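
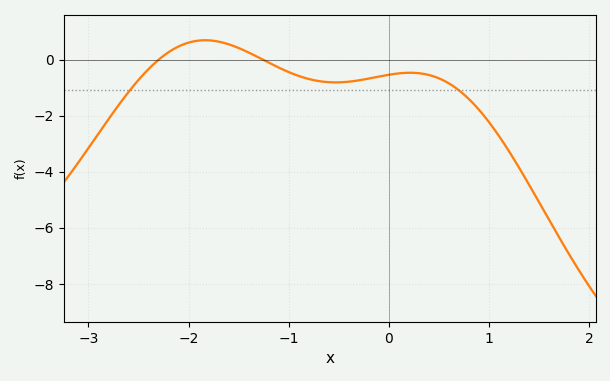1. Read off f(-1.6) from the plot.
0.543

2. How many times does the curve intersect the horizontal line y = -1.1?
2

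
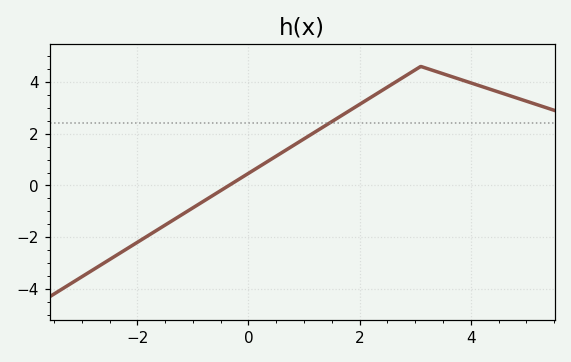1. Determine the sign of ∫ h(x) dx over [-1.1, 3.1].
positive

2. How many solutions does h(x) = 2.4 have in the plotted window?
1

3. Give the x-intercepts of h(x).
-0.4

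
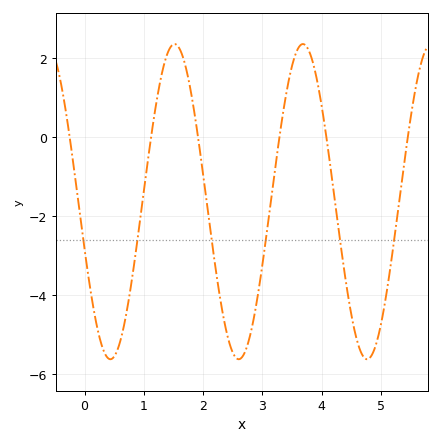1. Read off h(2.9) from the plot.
-4.2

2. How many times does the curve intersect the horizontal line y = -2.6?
6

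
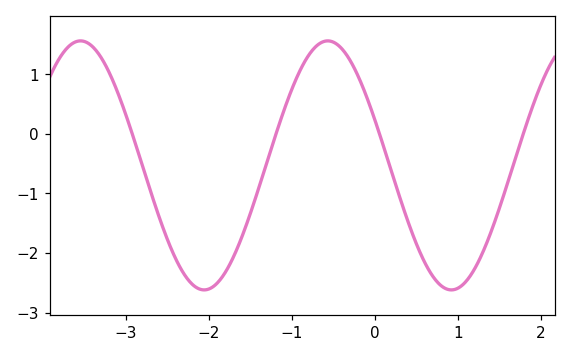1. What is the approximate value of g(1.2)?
-2.27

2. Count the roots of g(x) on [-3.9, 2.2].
4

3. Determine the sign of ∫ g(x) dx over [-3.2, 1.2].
negative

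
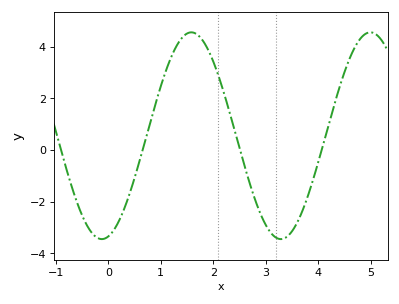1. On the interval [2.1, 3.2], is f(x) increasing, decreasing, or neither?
decreasing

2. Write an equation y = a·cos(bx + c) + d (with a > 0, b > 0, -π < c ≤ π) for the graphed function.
y = 4cos(1.8x - 2.9) + 0.55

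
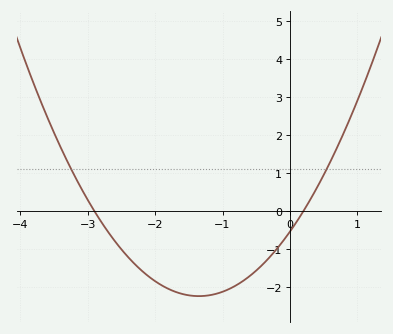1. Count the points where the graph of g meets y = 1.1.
2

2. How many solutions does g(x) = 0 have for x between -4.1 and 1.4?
2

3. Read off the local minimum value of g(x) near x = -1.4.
-2.23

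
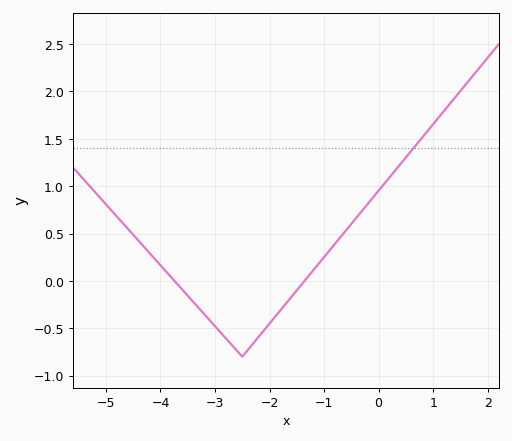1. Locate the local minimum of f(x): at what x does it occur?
-2.4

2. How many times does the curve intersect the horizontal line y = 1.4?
1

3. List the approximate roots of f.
-3.8, -1.4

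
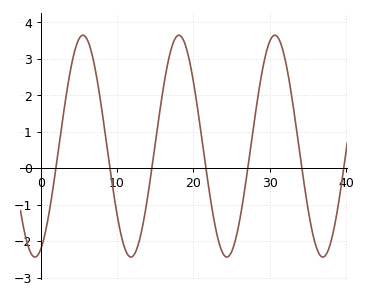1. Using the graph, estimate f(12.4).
-2.32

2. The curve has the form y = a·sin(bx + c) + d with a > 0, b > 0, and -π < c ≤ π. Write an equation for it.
y = 3.04sin(0.5x - 1.2) + 0.6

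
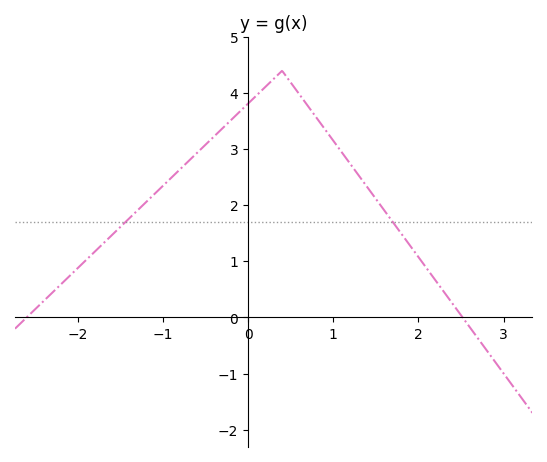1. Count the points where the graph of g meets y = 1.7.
2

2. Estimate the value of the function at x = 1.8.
1.49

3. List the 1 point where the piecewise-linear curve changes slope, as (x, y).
(0.4, 4.4)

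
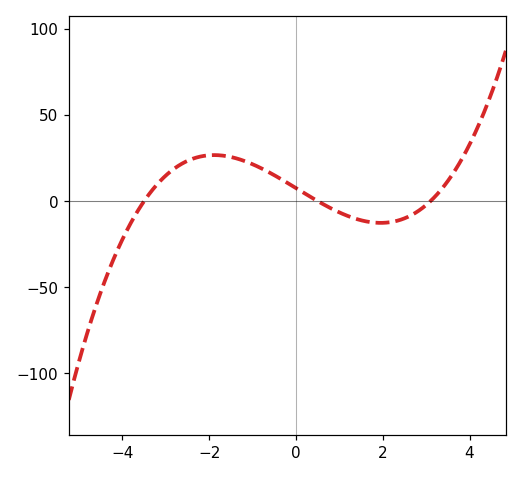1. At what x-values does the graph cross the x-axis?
-3.6, 0.6, 3.2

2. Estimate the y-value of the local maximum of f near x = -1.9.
25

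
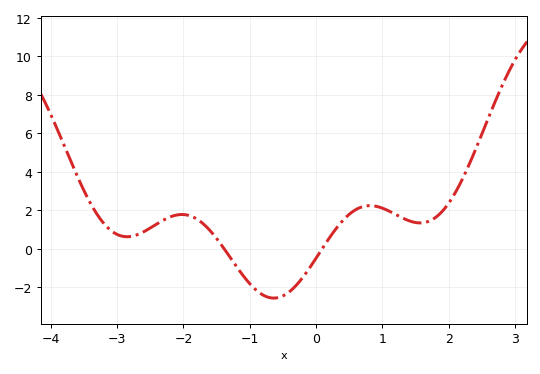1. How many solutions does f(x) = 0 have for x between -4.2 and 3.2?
2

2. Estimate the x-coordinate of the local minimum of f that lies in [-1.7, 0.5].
-0.638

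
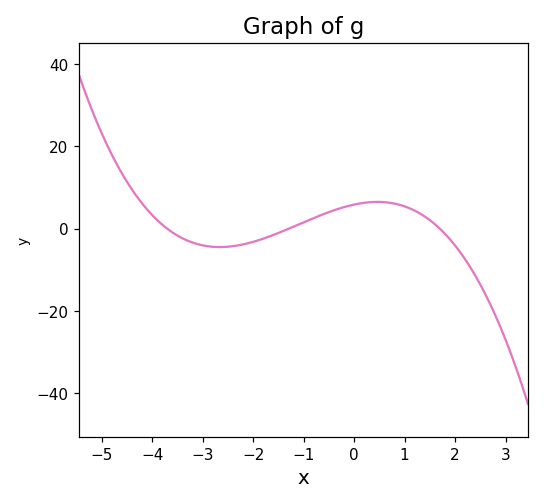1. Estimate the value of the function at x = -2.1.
-4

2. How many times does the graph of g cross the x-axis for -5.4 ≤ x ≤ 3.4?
3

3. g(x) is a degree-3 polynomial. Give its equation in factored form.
y = -0.72(x + 3.7)(x + 1.3)(x - 1.7)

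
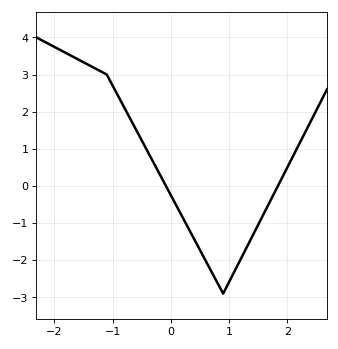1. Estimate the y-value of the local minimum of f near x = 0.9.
-2.9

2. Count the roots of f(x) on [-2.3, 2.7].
2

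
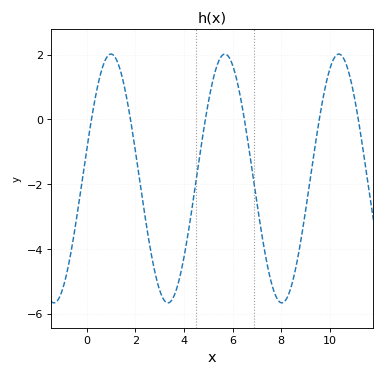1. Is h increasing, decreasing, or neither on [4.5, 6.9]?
neither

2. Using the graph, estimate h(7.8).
-5.4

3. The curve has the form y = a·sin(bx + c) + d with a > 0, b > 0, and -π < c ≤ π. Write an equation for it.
y = 3.84sin(1.3x + 0.24) - 1.82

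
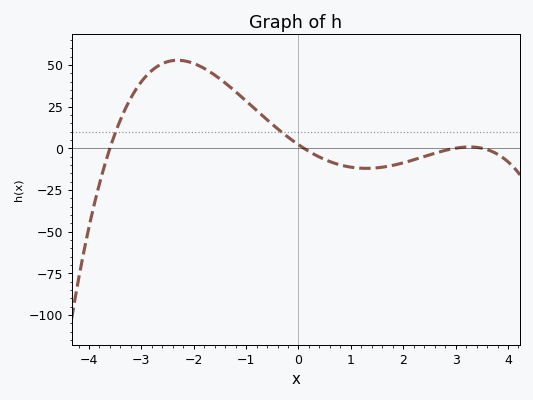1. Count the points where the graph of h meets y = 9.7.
2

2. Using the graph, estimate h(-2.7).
48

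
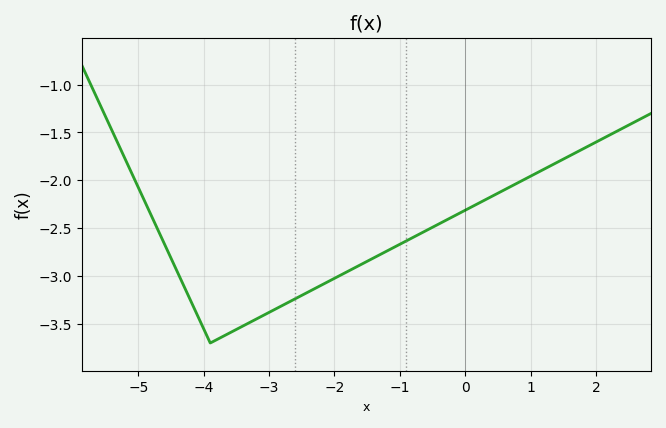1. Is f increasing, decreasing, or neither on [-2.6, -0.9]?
increasing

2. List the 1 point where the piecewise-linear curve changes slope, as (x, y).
(-3.9, -3.7)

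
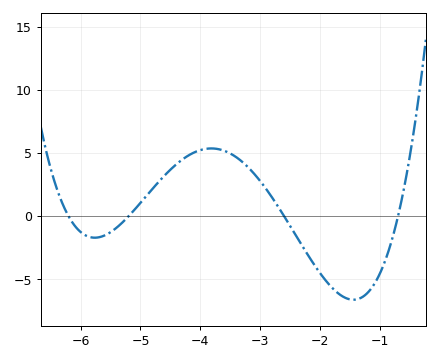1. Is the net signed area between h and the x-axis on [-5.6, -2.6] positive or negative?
positive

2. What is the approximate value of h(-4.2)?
5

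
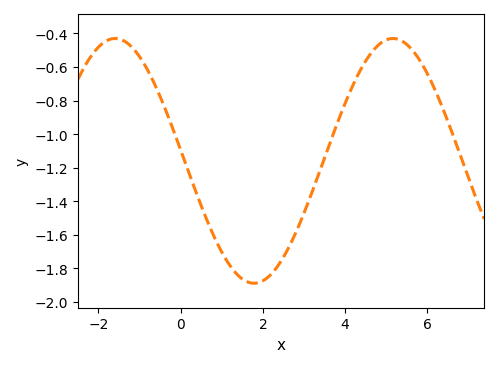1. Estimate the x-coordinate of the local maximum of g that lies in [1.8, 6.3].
5.17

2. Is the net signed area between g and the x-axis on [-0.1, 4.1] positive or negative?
negative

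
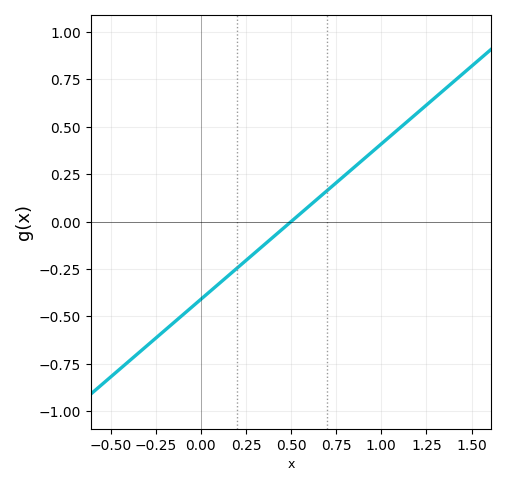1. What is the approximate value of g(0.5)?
0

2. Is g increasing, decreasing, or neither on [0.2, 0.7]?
increasing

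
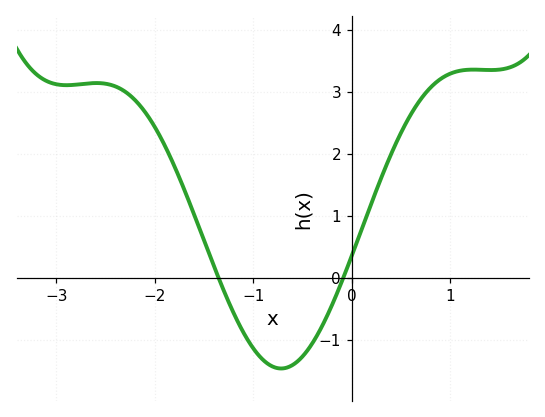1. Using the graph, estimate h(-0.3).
-0.767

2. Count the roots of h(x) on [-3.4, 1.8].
2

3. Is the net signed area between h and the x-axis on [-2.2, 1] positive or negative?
positive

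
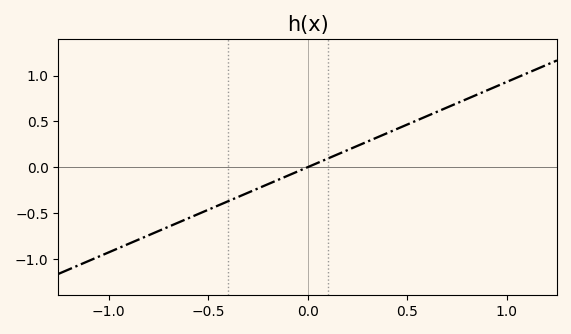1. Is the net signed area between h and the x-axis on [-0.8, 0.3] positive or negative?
negative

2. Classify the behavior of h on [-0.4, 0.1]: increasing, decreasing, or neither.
increasing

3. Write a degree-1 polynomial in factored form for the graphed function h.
y = 0.93(x - 0)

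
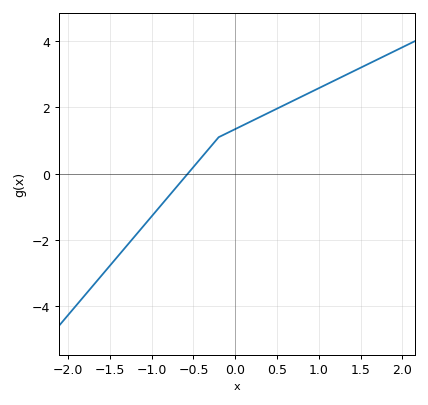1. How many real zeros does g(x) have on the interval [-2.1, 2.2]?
1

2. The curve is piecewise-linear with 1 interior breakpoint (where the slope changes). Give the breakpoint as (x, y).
(-0.2, 1.1)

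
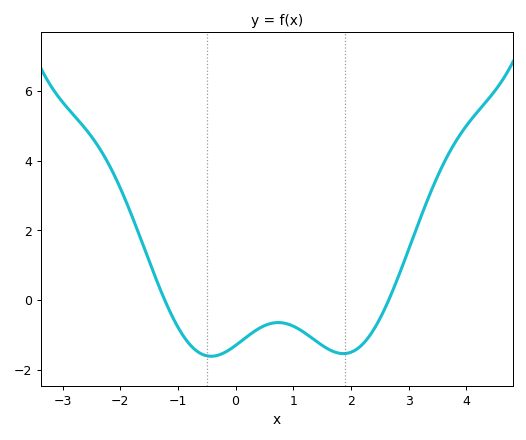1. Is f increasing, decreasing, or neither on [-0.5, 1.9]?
neither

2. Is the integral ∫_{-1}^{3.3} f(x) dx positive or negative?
negative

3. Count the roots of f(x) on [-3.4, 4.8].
2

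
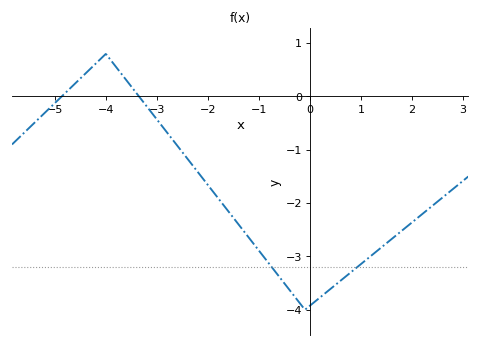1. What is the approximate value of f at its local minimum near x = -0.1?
-4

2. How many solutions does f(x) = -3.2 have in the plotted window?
2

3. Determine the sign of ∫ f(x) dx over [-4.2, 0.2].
negative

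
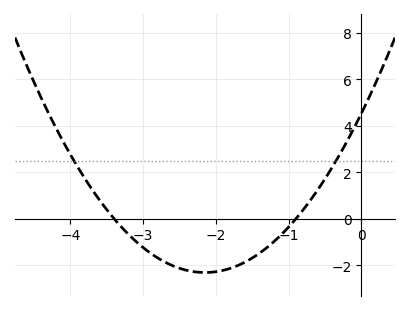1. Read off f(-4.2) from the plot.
4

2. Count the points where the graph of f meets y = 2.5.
2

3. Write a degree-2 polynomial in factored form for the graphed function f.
y = 1.48(x + 3.4)(x + 0.9)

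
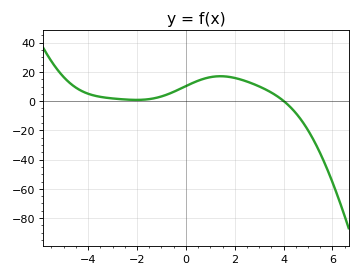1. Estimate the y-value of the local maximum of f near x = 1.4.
17.1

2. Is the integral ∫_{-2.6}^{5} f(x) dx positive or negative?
positive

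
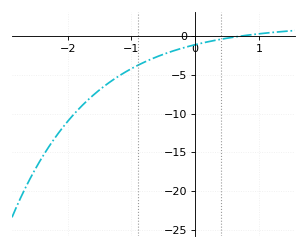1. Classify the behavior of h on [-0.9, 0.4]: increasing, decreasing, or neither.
increasing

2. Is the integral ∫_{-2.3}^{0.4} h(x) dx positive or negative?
negative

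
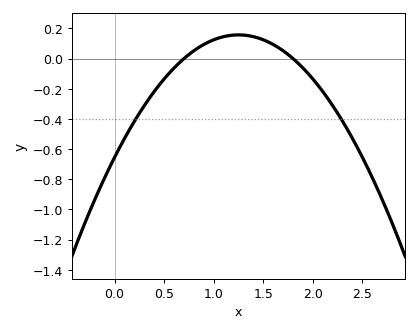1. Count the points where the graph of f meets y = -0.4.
2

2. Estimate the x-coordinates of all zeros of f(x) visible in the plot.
0.7, 1.8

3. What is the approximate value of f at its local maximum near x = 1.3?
0.157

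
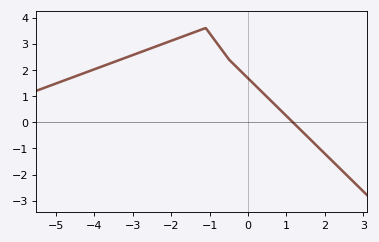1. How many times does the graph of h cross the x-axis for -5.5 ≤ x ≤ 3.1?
1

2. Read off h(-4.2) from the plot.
1.9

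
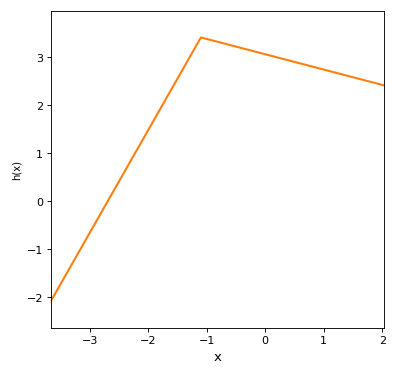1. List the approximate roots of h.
-2.7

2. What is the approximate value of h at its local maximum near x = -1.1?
3.4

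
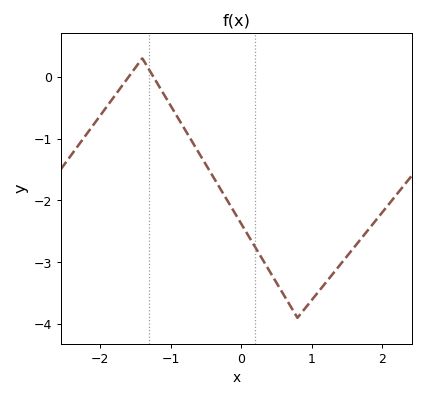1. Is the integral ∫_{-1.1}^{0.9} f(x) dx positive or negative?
negative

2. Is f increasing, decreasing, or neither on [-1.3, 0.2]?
decreasing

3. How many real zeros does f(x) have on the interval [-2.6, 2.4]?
2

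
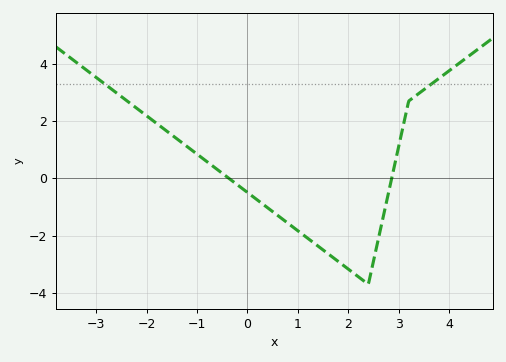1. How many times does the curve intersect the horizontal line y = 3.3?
2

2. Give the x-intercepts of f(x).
-0.4, 2.8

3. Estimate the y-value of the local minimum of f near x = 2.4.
-3.6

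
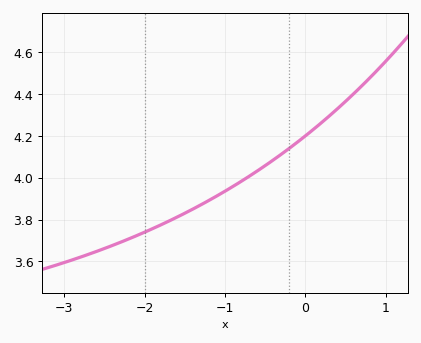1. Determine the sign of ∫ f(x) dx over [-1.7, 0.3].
positive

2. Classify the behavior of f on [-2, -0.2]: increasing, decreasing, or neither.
increasing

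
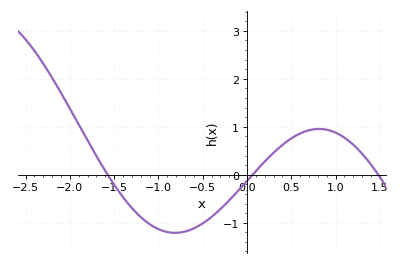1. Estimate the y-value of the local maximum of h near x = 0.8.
0.955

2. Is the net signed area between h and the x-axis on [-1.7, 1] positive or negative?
negative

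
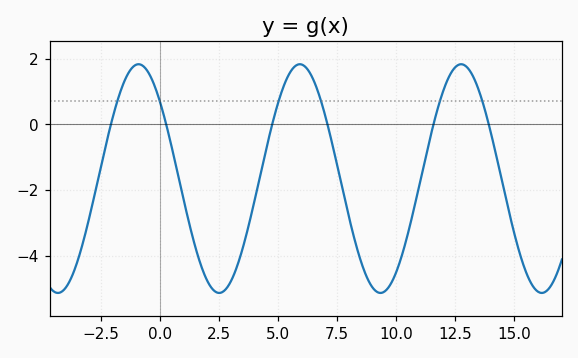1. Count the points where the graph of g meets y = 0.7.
6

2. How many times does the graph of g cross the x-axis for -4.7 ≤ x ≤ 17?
6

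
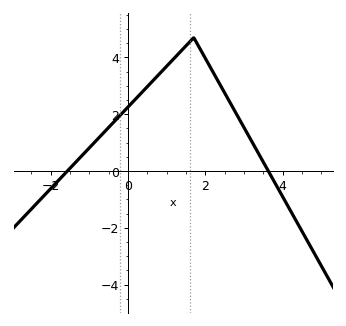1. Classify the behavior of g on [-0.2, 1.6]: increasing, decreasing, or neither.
increasing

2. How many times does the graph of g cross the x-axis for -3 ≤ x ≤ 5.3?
2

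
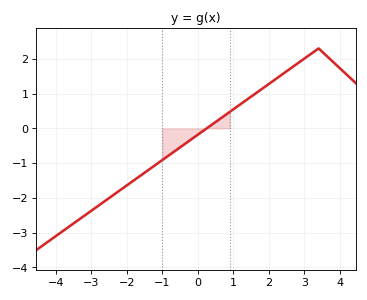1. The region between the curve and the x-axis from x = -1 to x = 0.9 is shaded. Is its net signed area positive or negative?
negative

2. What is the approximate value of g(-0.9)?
-0.8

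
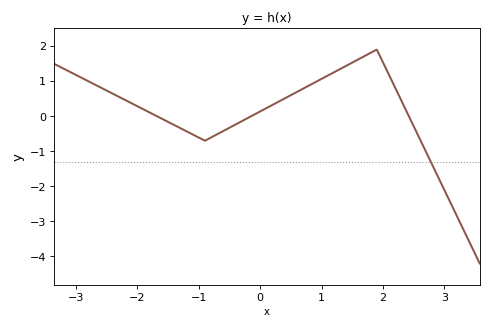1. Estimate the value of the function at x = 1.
1.06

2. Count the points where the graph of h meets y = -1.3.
1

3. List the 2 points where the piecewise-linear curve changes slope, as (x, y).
(-0.9, -0.7); (1.9, 1.9)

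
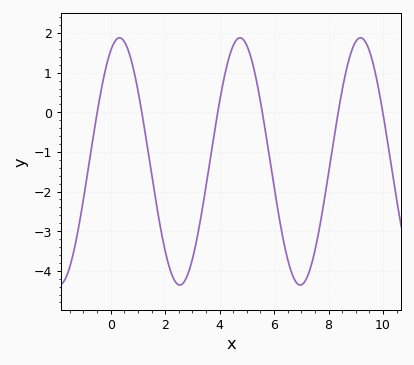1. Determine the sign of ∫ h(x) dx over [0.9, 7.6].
negative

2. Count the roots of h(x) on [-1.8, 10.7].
6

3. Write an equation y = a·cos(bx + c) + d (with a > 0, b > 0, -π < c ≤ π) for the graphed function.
y = 3.12cos(1.4x - 0.46) - 1.24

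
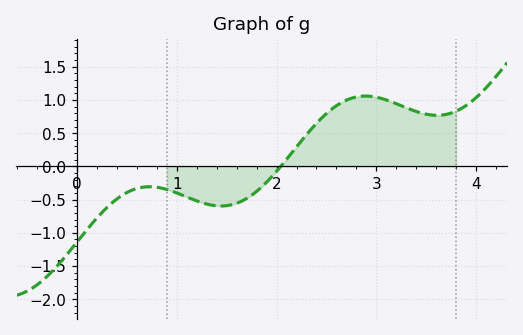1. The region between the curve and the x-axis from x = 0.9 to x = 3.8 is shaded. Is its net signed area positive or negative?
positive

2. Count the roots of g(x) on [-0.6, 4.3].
1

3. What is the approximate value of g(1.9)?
-0.25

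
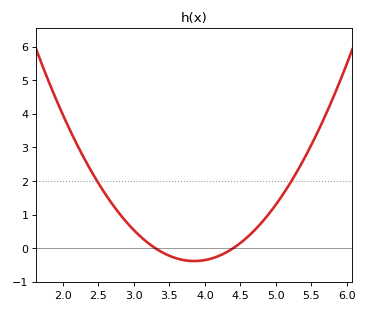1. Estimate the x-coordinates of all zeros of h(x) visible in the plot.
3.3, 4.4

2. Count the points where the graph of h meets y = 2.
2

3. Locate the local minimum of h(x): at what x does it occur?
3.8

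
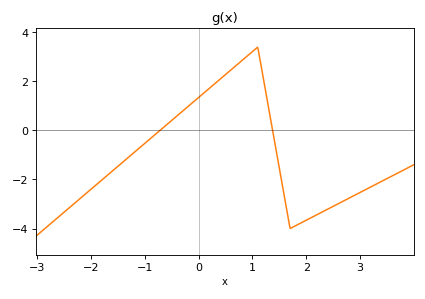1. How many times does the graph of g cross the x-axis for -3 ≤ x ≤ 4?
2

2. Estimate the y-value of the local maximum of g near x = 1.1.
3.4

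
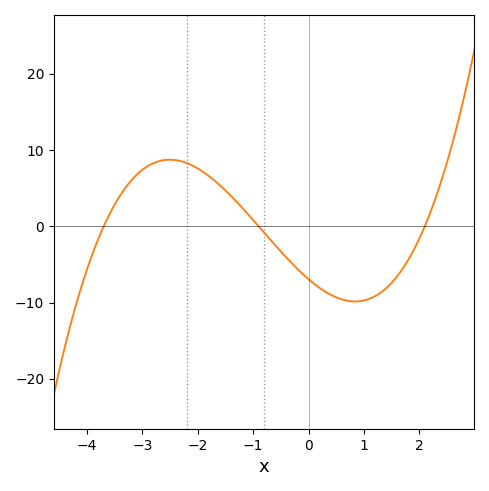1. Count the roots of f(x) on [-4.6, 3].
3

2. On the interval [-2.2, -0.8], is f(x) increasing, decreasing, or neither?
decreasing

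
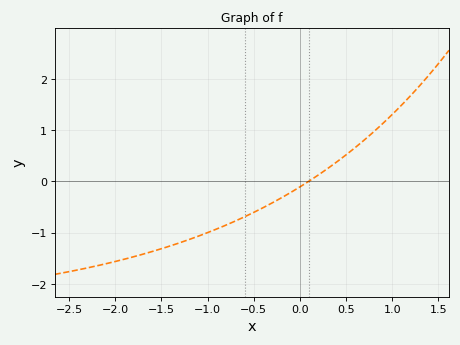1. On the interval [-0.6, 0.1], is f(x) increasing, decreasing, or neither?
increasing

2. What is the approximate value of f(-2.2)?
-1.7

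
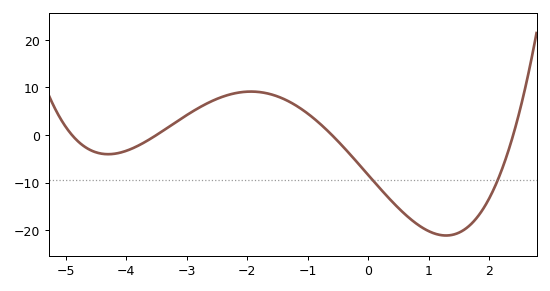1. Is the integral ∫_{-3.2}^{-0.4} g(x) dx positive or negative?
positive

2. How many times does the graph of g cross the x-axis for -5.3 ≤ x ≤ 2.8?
4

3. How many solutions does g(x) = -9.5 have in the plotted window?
2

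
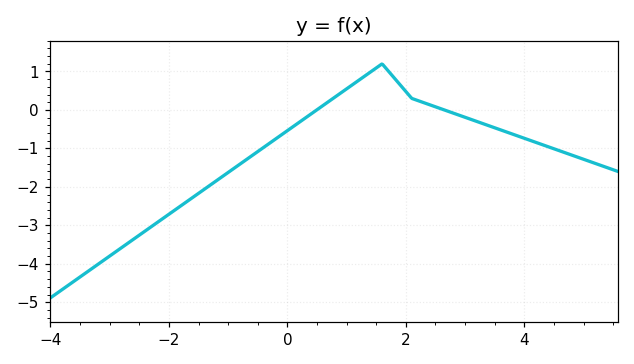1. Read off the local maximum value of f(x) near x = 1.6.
1.2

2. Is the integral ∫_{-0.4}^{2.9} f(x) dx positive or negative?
positive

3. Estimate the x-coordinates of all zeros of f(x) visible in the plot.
0.496, 2.65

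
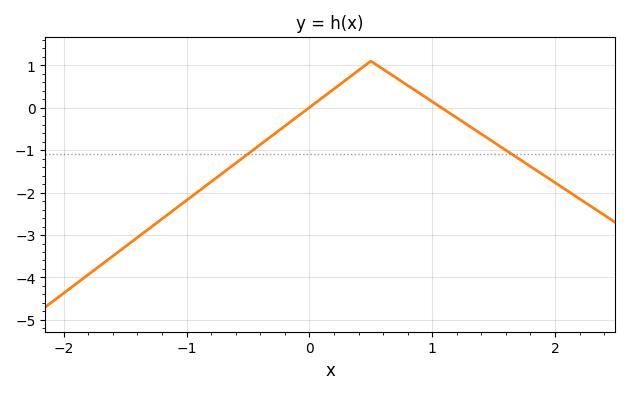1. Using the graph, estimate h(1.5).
-0.809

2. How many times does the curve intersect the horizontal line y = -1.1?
2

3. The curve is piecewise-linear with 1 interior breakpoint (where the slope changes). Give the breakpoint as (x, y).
(0.5, 1.1)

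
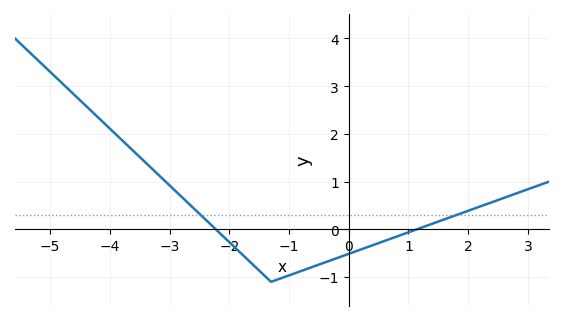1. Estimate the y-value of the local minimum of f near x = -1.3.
-1.1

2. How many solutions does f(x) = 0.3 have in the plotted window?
2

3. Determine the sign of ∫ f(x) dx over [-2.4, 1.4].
negative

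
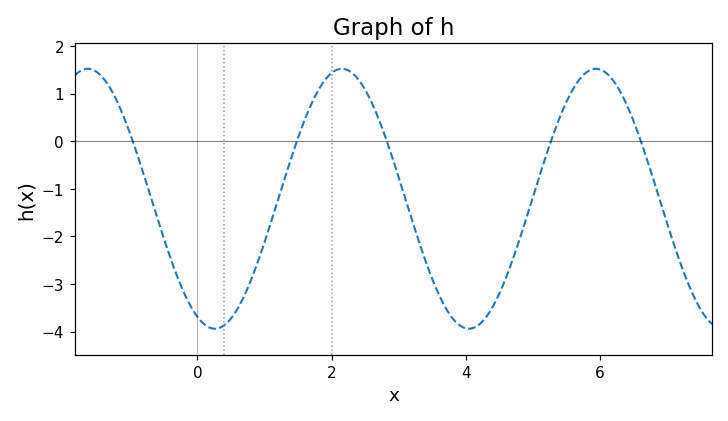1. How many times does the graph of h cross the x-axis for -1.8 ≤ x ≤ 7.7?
5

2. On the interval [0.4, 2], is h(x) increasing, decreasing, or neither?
increasing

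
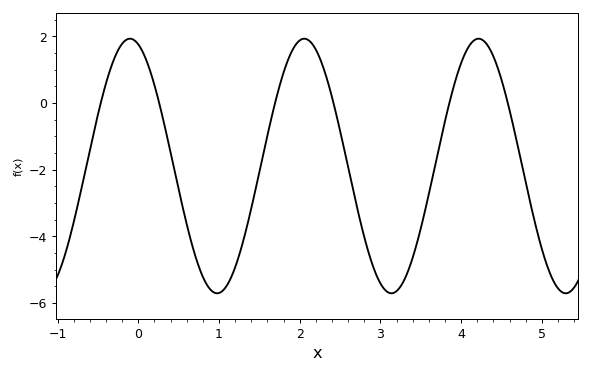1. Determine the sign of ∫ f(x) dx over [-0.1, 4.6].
negative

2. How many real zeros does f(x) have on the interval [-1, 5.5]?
6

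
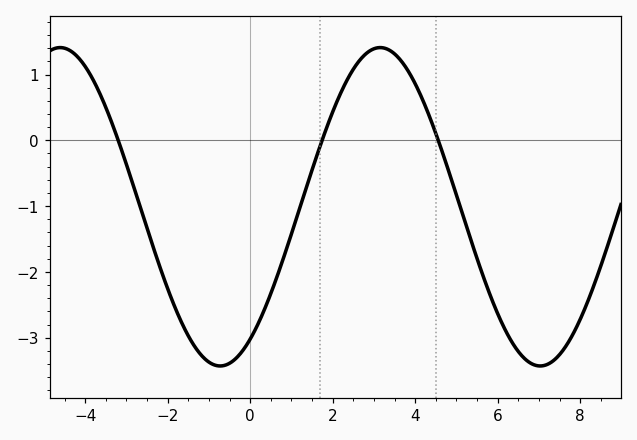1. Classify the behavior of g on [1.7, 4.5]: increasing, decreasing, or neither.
neither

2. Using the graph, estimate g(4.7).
-0.259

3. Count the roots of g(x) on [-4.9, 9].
3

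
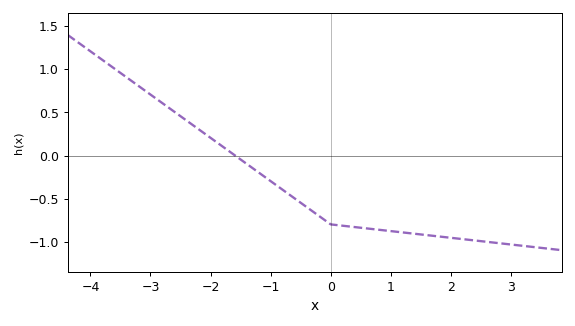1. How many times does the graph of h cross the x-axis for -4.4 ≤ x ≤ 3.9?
1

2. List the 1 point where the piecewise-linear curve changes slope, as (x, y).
(0, -0.8)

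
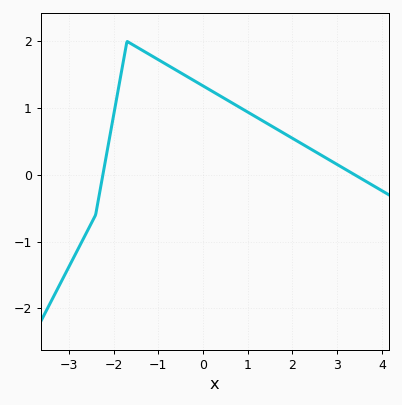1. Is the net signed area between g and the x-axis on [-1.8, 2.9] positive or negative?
positive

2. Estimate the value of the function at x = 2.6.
0.312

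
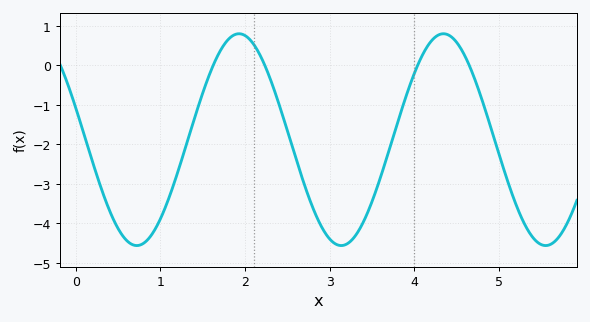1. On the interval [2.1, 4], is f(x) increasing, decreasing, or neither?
neither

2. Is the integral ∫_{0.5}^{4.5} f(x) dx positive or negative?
negative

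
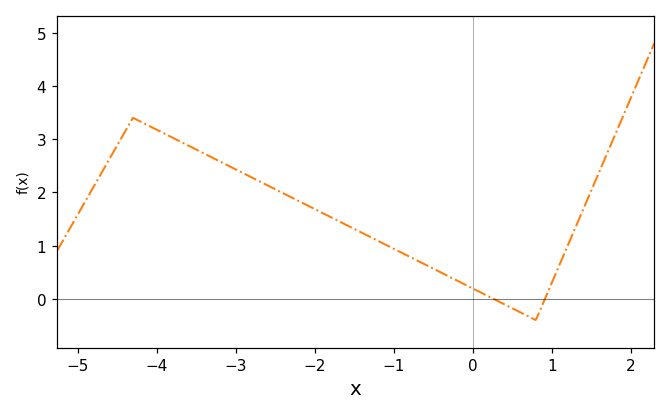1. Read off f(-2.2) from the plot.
1.8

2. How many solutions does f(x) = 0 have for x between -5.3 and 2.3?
2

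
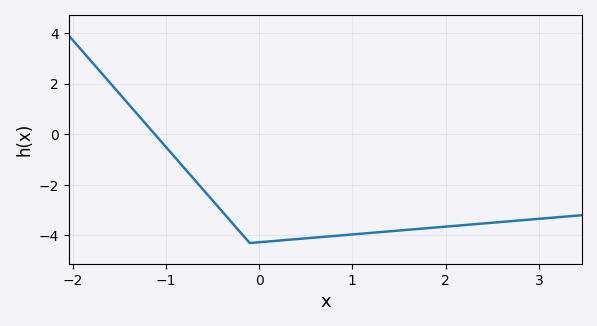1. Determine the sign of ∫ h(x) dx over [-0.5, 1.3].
negative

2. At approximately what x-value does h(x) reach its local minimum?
-0.1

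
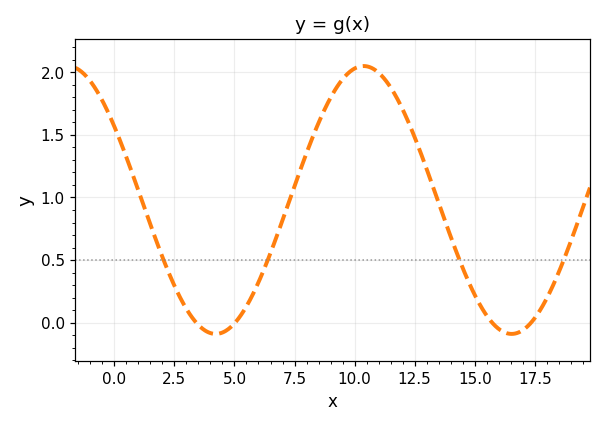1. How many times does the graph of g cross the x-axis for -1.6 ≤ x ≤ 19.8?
4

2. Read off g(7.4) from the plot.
1.04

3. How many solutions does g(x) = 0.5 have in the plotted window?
4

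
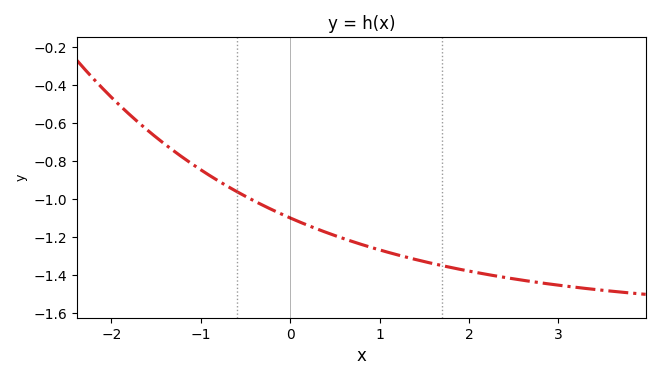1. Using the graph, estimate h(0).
-1.1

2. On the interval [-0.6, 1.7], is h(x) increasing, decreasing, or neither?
decreasing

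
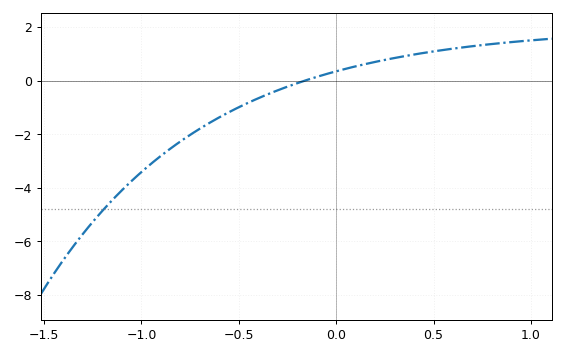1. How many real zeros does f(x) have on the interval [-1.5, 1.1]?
1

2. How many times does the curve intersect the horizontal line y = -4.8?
1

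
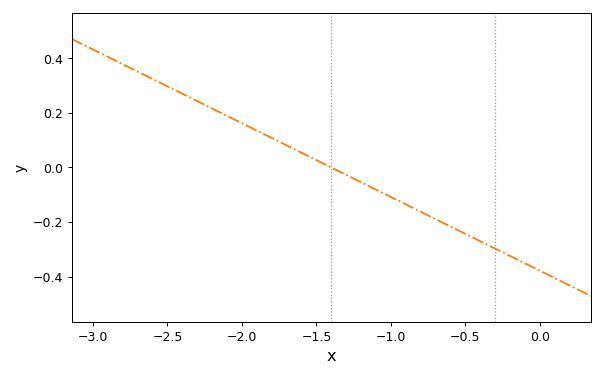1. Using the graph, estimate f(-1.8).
0.1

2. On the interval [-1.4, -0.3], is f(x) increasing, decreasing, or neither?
decreasing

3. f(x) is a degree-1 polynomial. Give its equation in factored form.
y = -0.27(x + 1.4)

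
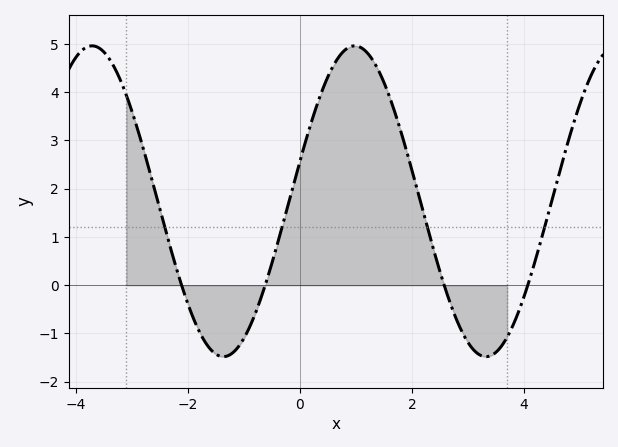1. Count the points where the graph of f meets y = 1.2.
4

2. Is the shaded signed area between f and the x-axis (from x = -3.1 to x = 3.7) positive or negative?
positive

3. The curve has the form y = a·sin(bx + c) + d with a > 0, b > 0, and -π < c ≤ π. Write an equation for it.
y = 3.22sin(1.34x + 0.26) + 1.74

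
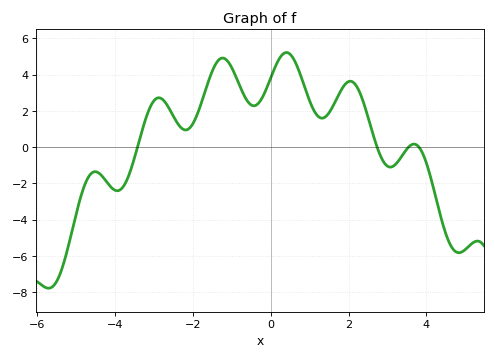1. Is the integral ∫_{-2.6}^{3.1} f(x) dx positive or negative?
positive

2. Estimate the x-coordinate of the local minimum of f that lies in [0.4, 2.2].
1.4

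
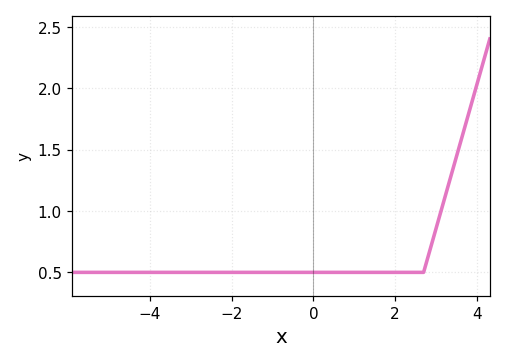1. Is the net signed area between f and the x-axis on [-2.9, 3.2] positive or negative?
positive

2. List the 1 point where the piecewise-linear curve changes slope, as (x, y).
(2.7, 0.5)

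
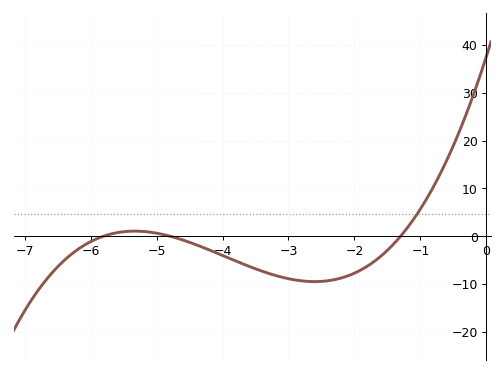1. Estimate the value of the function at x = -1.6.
-4.19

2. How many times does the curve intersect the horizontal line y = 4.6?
1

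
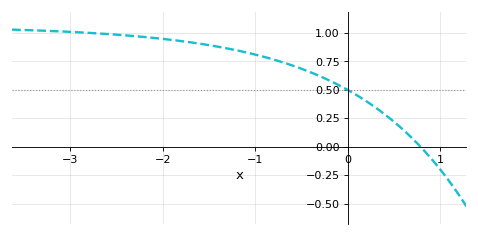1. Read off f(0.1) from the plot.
0.46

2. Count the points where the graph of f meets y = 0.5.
1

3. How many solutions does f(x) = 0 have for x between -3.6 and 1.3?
1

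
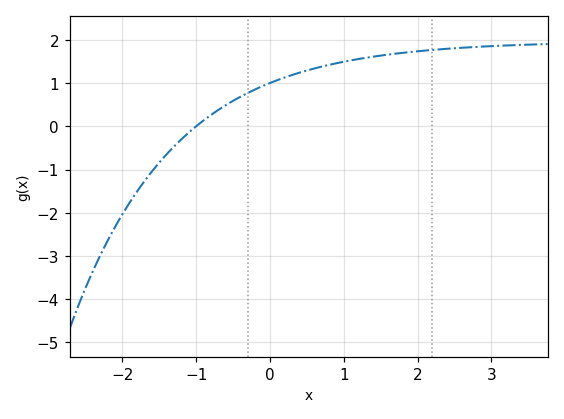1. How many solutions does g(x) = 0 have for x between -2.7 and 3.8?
1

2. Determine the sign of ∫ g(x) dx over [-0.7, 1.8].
positive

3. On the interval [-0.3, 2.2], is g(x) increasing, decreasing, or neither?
increasing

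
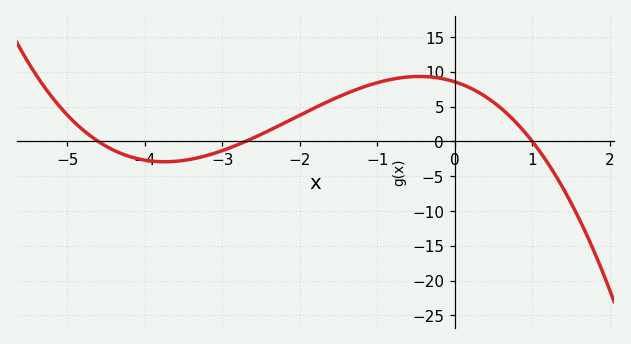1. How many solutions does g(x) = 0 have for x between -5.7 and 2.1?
3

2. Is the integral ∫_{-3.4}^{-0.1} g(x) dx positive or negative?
positive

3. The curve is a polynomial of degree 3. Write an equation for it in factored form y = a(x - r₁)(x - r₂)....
y = -0.69(x + 4.6)(x + 2.7)(x - 1)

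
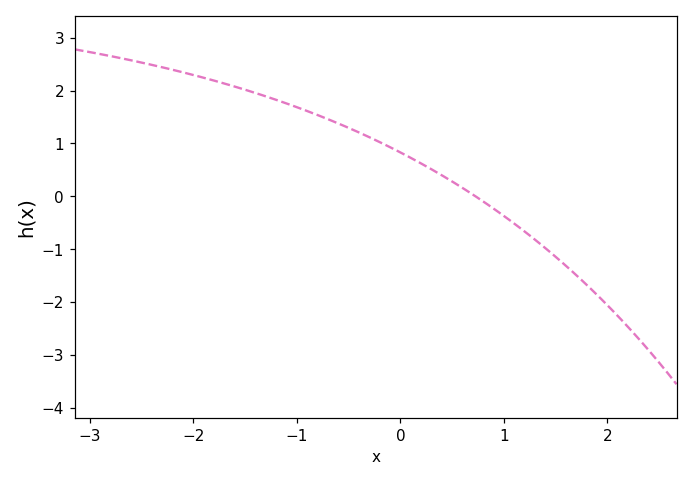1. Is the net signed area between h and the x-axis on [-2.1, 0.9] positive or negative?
positive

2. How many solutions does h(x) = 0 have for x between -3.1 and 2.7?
1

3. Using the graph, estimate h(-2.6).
2.57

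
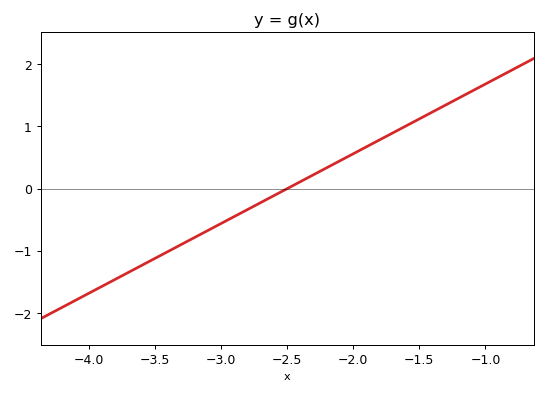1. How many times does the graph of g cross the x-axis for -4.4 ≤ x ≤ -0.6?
1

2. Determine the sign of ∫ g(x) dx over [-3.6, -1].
positive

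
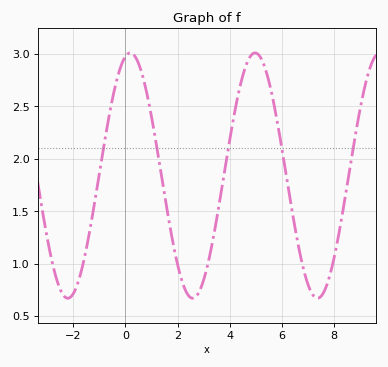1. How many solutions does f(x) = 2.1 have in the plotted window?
5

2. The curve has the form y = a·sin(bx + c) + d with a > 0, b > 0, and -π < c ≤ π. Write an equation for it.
y = 1.17sin(1.3x + 1.3) + 1.84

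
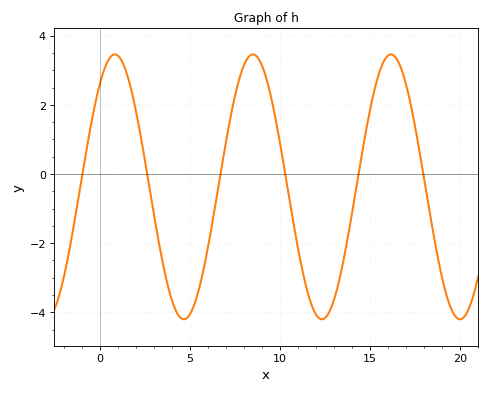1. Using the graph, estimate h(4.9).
-4.2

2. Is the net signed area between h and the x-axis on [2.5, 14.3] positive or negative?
negative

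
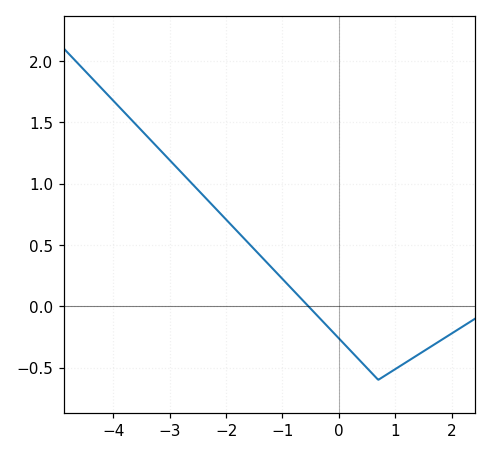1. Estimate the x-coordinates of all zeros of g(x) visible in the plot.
-0.539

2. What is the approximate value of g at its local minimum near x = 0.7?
-0.6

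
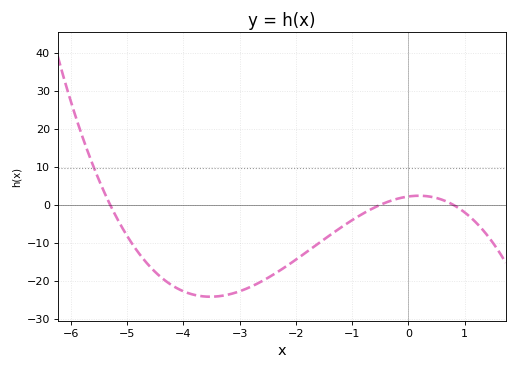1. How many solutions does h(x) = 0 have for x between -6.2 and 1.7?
3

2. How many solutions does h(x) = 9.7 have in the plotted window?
1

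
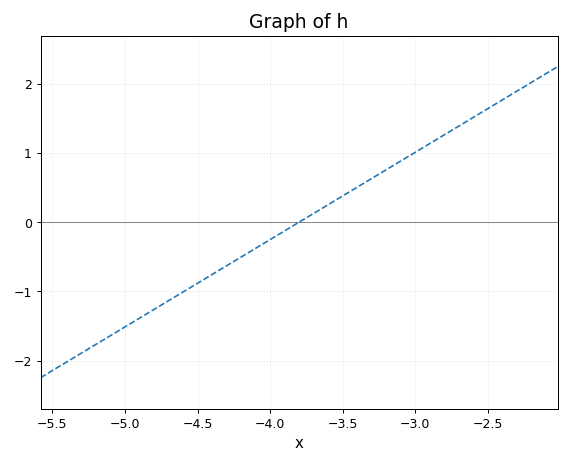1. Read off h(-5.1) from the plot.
-1.6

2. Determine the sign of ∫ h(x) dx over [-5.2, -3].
negative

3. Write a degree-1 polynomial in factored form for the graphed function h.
y = 1.26(x + 3.8)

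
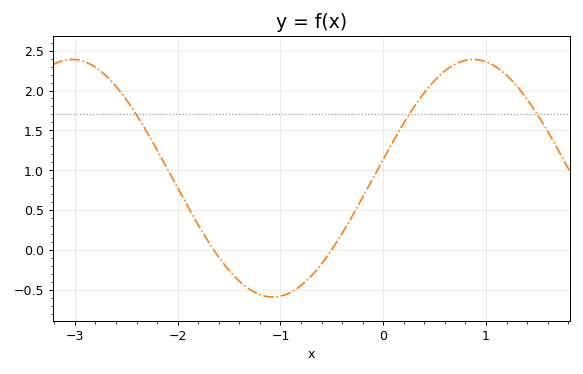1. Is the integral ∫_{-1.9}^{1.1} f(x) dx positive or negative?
positive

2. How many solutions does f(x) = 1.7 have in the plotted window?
3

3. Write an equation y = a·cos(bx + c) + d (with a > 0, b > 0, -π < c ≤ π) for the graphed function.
y = 1.49cos(1.6x - 1.4) + 0.9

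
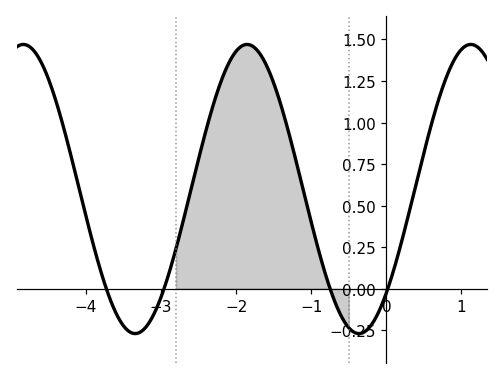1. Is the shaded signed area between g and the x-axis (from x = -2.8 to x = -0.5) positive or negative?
positive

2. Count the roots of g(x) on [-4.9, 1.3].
4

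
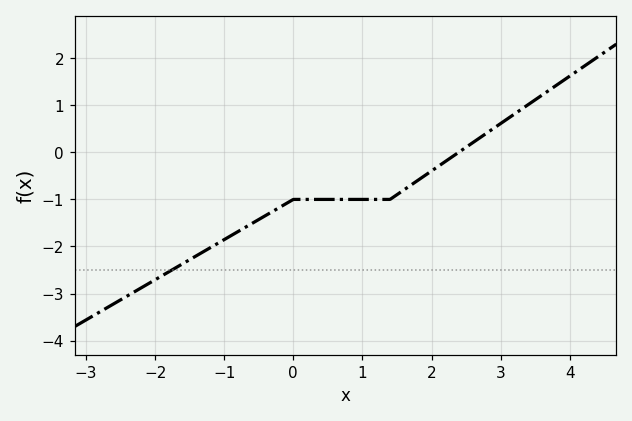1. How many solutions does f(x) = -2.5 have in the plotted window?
1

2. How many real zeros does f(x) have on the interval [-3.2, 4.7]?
1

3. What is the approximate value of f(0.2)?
-1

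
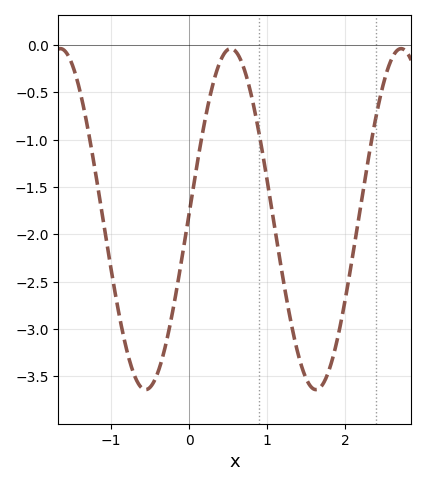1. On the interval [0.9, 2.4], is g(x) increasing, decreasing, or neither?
neither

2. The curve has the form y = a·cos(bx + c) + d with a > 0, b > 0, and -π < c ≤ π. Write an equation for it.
y = 1.8cos(2.88x - 1.54) - 1.84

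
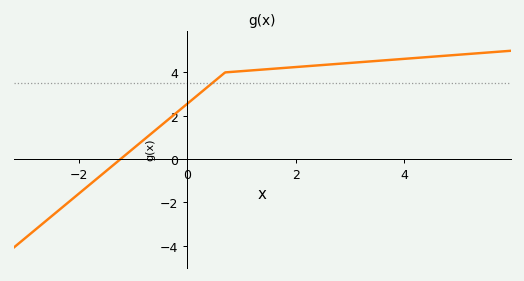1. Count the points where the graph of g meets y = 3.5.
1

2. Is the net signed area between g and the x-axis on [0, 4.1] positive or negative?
positive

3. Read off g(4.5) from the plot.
4.8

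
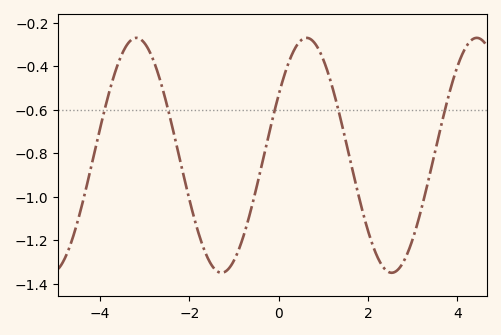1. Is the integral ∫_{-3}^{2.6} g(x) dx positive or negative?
negative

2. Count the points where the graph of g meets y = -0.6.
5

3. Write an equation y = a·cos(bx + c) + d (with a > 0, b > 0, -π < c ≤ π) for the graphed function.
y = 0.54cos(1.65x - 1.03) - 0.81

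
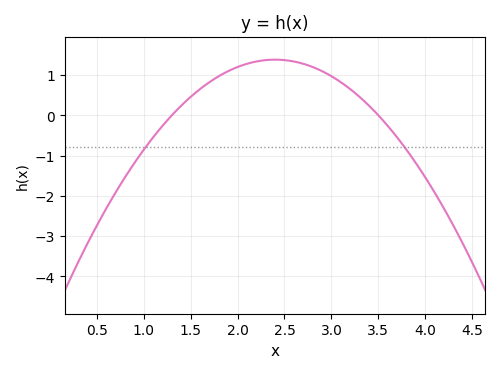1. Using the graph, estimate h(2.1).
1.28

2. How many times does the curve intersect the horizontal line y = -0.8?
2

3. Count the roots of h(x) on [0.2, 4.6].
2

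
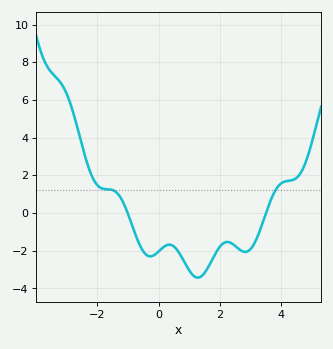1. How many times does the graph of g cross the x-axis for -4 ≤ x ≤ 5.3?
2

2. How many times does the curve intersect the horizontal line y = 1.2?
2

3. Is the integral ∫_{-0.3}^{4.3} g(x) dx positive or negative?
negative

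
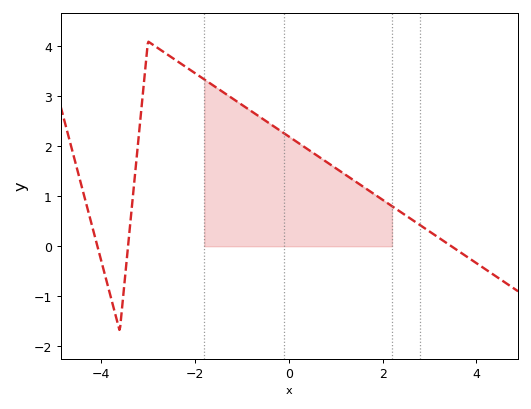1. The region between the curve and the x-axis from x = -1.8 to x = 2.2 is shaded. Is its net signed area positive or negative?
positive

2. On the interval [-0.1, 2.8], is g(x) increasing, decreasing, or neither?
decreasing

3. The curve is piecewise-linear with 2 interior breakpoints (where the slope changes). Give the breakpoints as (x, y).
(-3.6, -1.7); (-3, 4.1)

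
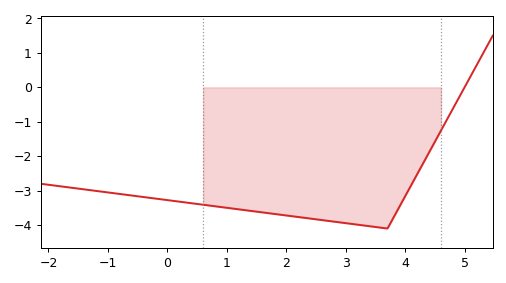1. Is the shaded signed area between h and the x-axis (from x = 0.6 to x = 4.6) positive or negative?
negative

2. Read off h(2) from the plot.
-3.72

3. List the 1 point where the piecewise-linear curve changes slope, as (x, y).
(3.7, -4.1)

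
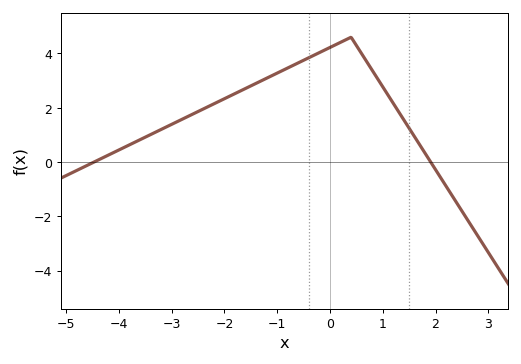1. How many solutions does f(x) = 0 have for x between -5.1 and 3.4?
2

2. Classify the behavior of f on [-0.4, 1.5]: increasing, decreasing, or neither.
neither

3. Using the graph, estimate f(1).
2.77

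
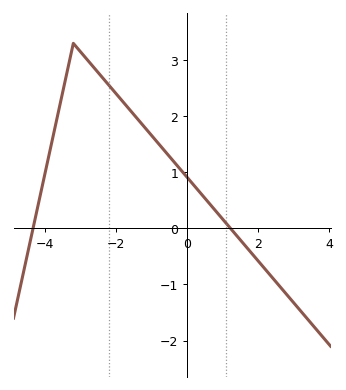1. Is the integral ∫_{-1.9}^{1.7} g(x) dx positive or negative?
positive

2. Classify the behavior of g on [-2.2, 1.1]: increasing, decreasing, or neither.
decreasing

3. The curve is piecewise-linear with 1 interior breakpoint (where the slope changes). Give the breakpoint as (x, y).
(-3.2, 3.3)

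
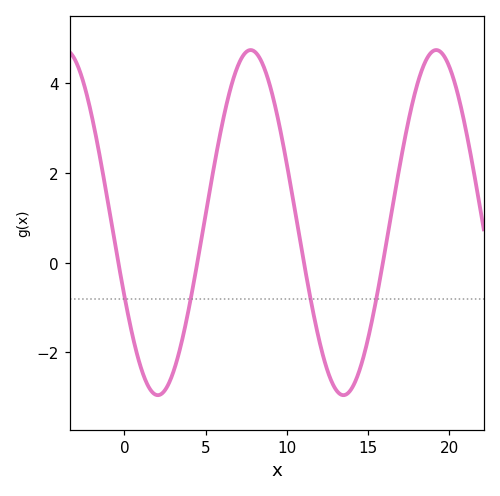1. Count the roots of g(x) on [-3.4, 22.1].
4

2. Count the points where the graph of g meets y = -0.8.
4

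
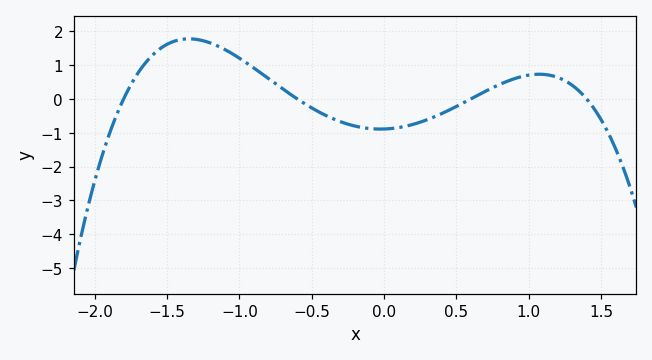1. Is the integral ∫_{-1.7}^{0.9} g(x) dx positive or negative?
positive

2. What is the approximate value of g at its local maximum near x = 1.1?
0.7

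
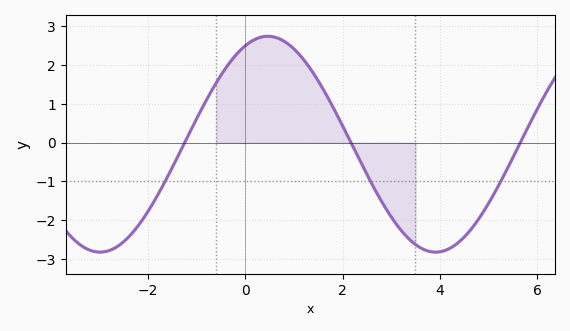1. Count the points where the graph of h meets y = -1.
3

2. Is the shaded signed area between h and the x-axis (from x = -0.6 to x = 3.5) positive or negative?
positive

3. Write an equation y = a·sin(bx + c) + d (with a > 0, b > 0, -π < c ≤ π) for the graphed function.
y = 2.78sin(0.91x + 1.15) - 0.04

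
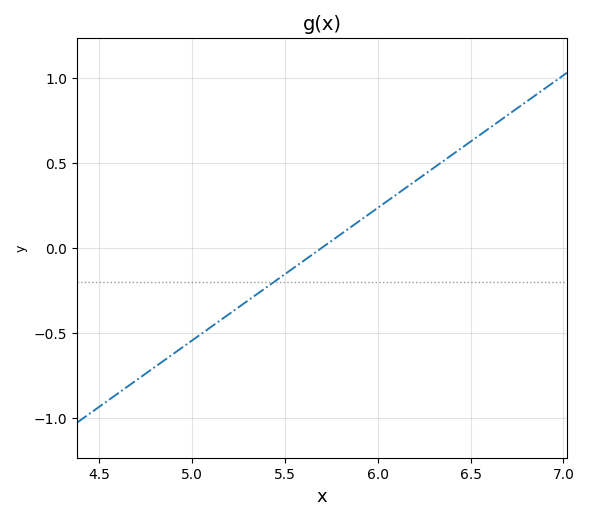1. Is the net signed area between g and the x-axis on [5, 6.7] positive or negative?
positive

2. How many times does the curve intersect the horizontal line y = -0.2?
1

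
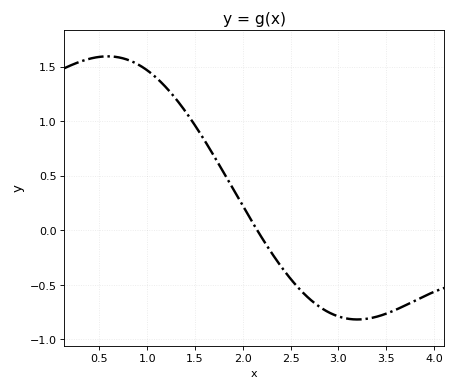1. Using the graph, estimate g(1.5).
0.963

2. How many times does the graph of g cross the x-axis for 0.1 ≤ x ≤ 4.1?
1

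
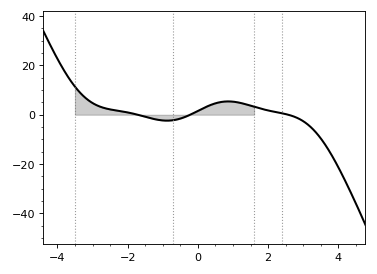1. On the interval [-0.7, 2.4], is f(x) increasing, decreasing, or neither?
neither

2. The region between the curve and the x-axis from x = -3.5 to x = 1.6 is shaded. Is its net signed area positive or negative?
positive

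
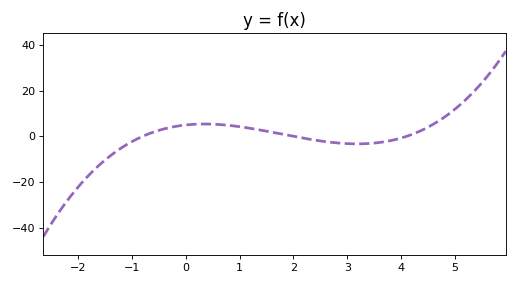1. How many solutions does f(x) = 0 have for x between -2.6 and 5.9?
3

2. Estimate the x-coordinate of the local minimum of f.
3.19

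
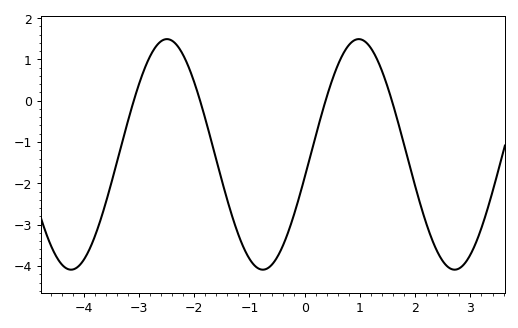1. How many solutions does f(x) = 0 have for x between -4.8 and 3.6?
4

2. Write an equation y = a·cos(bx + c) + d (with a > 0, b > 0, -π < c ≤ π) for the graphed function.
y = 2.79cos(1.81x - 1.77) - 1.3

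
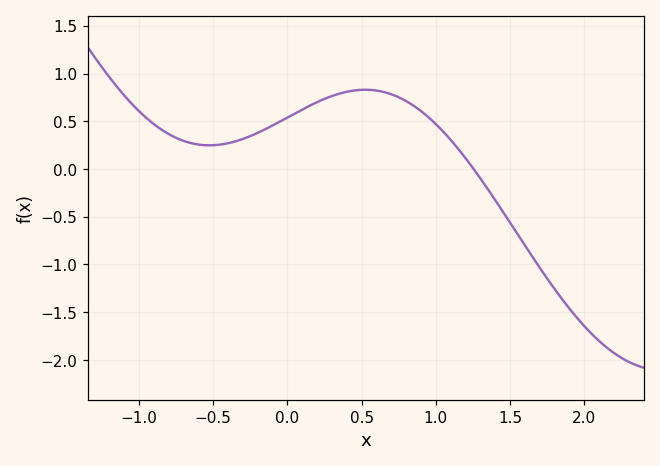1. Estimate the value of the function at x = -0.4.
0.25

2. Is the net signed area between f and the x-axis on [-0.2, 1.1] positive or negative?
positive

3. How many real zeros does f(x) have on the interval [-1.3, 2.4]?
1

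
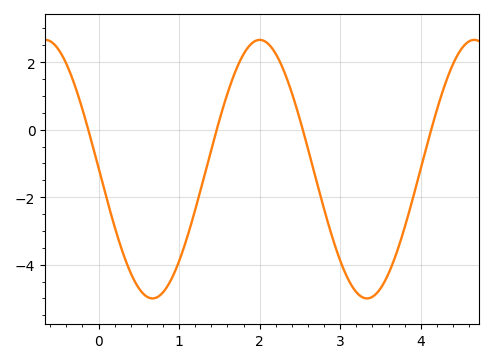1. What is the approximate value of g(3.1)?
-4.4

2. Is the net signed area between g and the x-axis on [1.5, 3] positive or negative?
positive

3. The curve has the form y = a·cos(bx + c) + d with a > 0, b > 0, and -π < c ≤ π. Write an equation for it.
y = 3.83cos(2.4x + 1.6) - 1.17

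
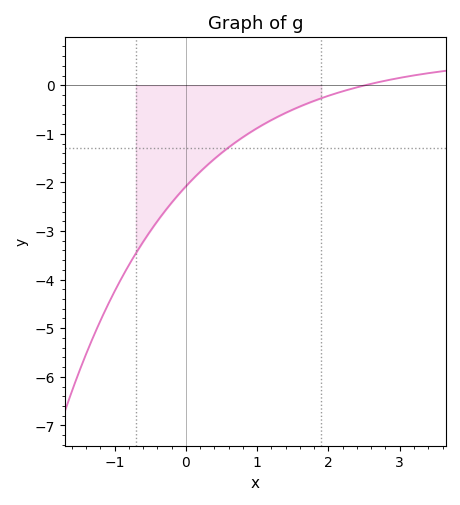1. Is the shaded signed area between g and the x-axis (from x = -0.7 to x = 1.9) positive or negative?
negative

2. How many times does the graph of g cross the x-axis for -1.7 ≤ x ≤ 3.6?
1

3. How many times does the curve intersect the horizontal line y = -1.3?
1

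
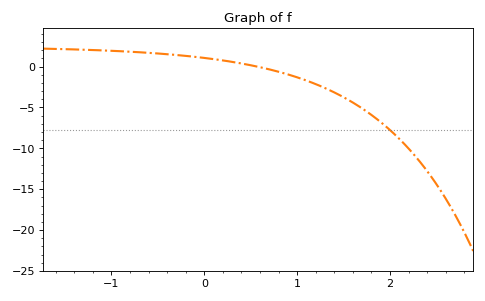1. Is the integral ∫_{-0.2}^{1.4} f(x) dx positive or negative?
negative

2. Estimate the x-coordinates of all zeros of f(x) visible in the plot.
0.6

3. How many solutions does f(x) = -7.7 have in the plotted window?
1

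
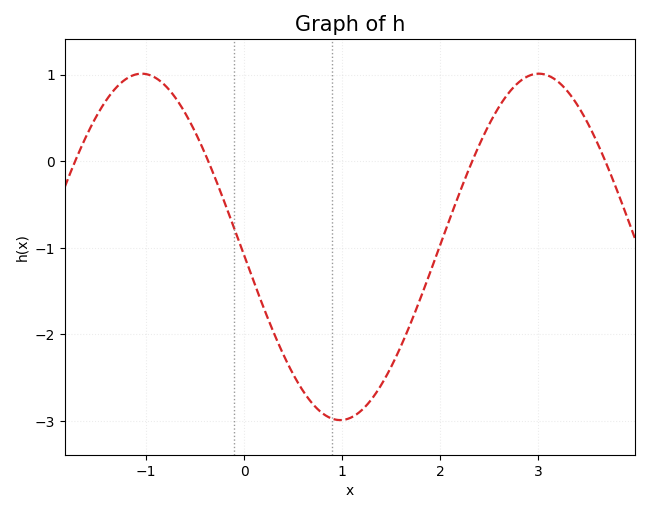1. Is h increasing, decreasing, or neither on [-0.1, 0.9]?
decreasing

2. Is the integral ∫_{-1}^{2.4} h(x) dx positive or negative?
negative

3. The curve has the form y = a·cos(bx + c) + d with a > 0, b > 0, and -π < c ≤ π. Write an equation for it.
y = 2cos(1.55x + 1.62) - 0.99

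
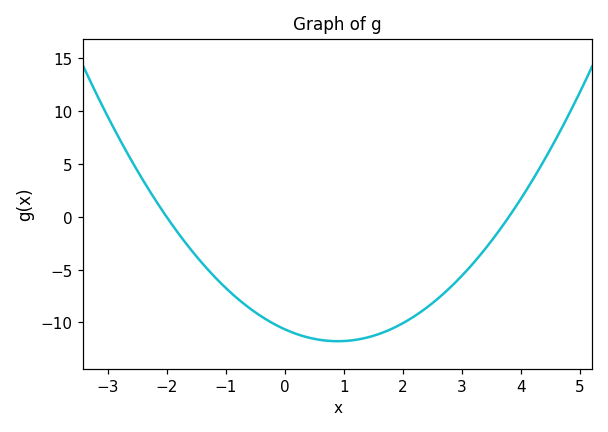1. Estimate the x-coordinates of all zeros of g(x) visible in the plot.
-2, 3.8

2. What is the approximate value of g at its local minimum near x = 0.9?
-11.8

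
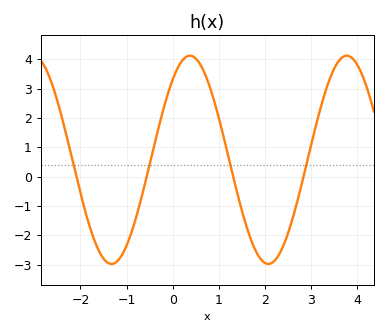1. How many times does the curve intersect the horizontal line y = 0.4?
4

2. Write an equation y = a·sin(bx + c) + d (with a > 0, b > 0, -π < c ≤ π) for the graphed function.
y = 3.55sin(1.9x + 0.88) + 0.57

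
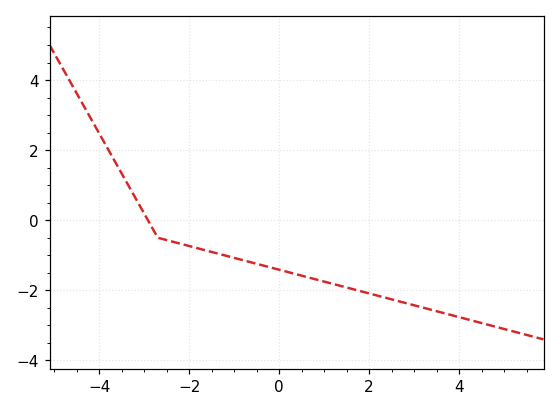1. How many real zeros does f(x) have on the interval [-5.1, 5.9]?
1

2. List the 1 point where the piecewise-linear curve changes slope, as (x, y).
(-2.7, -0.5)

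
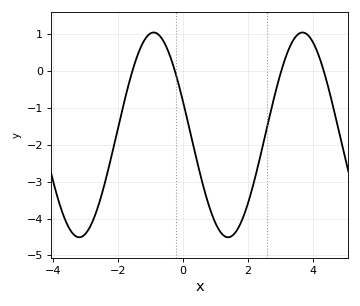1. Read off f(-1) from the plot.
1.02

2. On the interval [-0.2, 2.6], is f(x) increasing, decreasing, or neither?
neither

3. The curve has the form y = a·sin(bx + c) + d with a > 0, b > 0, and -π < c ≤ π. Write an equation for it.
y = 2.78sin(1.37x + 2.8) - 1.73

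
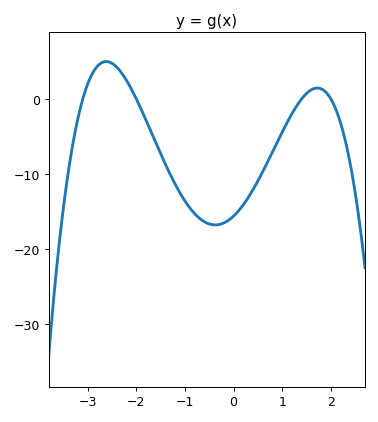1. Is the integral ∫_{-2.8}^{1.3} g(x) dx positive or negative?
negative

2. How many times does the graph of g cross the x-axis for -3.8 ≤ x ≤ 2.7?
4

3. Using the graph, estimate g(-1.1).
-13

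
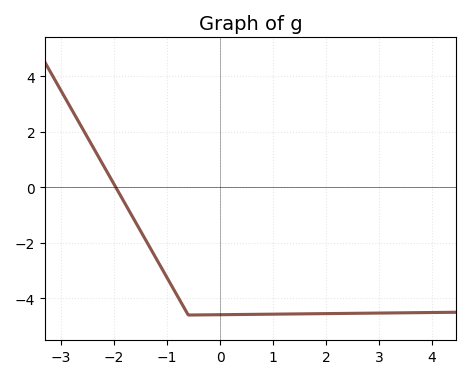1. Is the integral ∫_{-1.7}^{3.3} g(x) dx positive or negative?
negative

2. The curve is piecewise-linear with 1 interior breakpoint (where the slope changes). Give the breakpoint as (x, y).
(-0.6, -4.6)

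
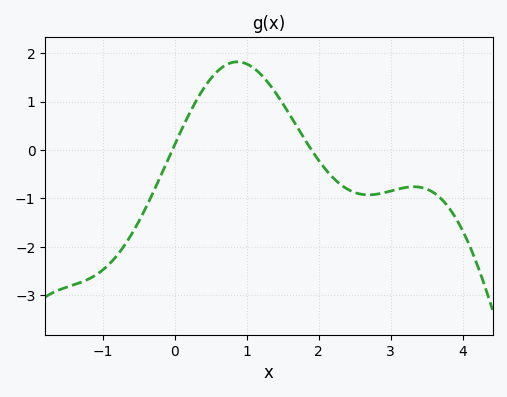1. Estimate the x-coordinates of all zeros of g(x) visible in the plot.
0, 1.9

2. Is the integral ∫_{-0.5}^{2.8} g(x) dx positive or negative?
positive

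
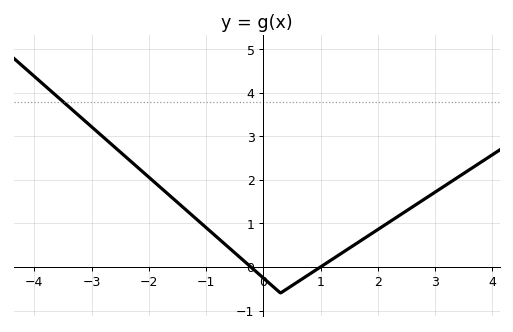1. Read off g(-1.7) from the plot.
1.7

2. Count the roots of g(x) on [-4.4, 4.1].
2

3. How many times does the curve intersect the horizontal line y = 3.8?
1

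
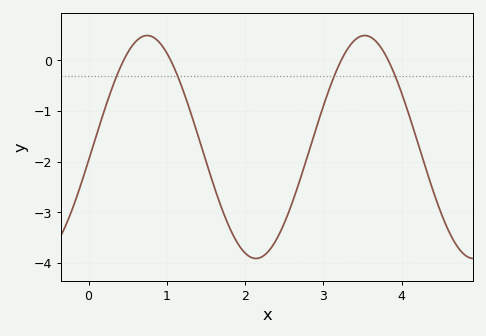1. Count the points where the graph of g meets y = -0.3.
4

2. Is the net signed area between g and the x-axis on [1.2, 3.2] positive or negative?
negative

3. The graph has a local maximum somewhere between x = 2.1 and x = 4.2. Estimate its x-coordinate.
3.53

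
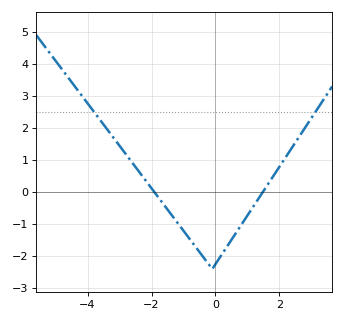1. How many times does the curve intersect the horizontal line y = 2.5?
2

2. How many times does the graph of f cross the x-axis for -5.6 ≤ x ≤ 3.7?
2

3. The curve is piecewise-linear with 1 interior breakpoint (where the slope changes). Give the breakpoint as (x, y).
(-0.1, -2.4)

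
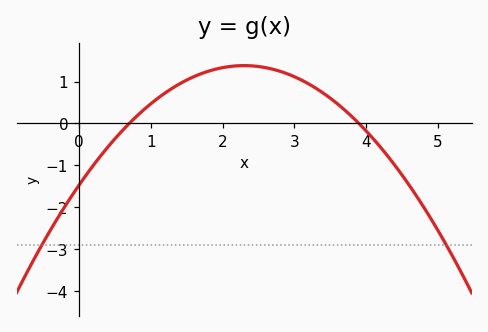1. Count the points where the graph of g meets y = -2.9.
2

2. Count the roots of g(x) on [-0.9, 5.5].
2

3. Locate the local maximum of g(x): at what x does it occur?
2.3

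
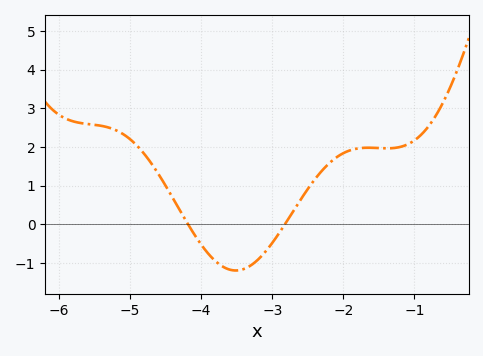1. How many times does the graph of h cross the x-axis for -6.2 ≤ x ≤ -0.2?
2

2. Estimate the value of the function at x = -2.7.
0.357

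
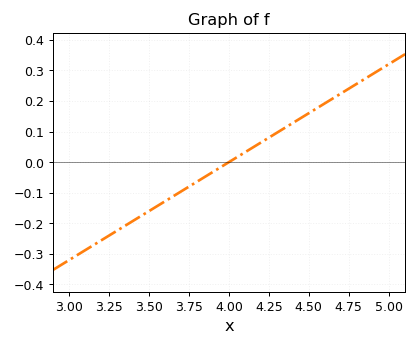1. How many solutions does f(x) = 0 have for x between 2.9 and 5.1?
1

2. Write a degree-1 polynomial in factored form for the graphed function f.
y = 0.32(x - 4)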